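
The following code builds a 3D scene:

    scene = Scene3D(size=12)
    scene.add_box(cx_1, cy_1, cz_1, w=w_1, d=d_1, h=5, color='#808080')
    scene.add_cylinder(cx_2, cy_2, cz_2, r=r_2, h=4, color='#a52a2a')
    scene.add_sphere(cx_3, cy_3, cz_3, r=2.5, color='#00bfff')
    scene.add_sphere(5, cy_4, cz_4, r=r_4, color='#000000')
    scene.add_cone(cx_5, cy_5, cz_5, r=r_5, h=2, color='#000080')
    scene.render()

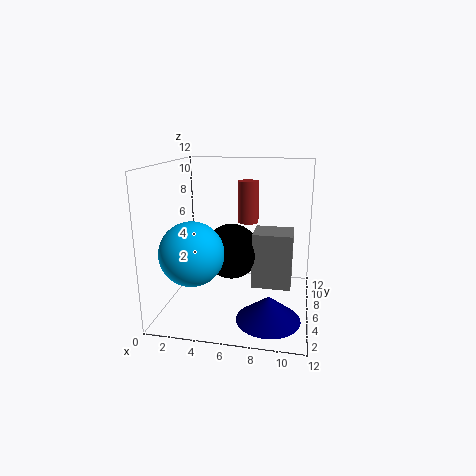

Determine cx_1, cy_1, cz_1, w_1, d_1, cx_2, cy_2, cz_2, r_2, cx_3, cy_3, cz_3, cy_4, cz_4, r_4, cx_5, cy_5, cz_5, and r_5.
cx_1 = 7, cy_1 = 7, cz_1 = 1, w_1 = 3.5, d_1 = 3, cx_2 = 6, cy_2 = 11, cz_2 = 6, r_2 = 1, cx_3 = 3, cy_3 = 3, cz_3 = 5.5, cy_4 = 8, cz_4 = 4, r_4 = 2.5, cx_5 = 9, cy_5 = 3, cz_5 = 0.5, r_5 = 2.5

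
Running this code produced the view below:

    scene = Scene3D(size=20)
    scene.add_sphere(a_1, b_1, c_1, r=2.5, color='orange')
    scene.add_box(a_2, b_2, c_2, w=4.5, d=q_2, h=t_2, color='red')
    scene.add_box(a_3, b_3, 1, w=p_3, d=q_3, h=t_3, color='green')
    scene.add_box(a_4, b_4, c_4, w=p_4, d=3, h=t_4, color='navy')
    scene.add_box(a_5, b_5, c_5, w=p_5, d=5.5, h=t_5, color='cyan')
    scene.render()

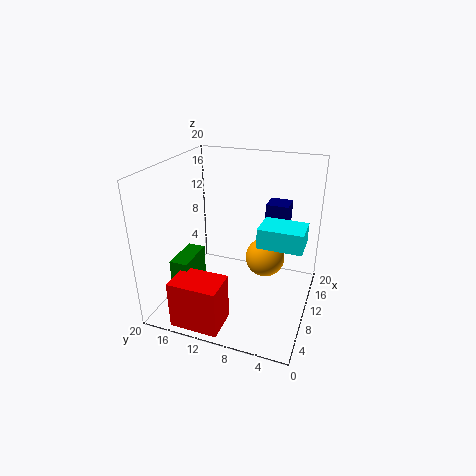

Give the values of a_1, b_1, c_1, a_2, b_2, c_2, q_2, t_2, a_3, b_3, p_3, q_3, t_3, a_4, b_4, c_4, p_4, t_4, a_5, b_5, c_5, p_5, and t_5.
a_1 = 8, b_1 = 5.5, c_1 = 9, a_2 = 0.5, b_2 = 9.5, c_2 = 0.5, q_2 = 6.5, t_2 = 6.5, a_3 = 4, b_3 = 15, p_3 = 5.5, q_3 = 2.5, t_3 = 7, a_4 = 11, b_4 = 3.5, c_4 = 12.5, p_4 = 3, t_4 = 2.5, a_5 = 5.5, b_5 = 0.5, c_5 = 11.5, p_5 = 4, t_5 = 2.5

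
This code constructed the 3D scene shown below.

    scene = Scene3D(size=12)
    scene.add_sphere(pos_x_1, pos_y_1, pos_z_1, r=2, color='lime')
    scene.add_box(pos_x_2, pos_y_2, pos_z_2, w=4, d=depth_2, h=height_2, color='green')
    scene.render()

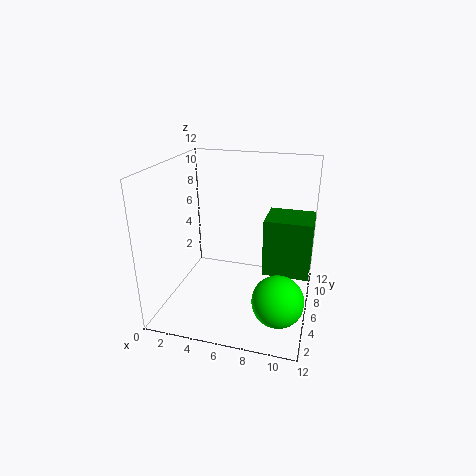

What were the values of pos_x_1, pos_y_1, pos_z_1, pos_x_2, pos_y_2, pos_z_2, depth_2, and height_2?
pos_x_1 = 10
pos_y_1 = 3
pos_z_1 = 2.5
pos_x_2 = 8
pos_y_2 = 6.5
pos_z_2 = 2.5
depth_2 = 3.5
height_2 = 5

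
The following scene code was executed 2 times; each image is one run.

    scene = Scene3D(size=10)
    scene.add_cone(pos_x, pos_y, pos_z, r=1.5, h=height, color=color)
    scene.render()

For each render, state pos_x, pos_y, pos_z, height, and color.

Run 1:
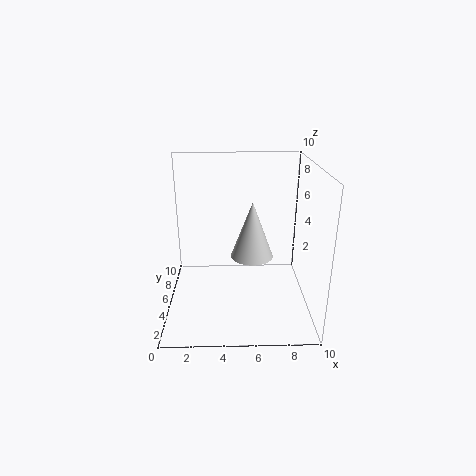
pos_x = 6; pos_y = 5.25; pos_z = 3.5; height = 4; color = 'lightgray'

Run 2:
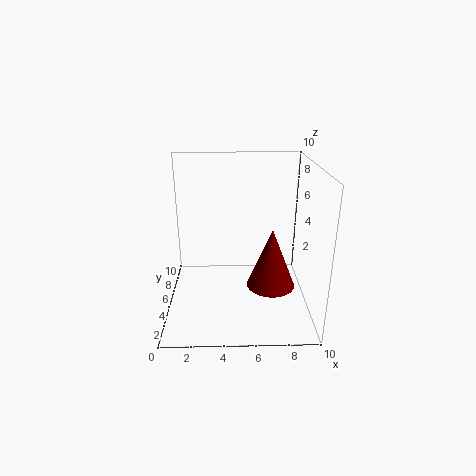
pos_x = 7; pos_y = 2.25; pos_z = 3; height = 3.75; color = 'maroon'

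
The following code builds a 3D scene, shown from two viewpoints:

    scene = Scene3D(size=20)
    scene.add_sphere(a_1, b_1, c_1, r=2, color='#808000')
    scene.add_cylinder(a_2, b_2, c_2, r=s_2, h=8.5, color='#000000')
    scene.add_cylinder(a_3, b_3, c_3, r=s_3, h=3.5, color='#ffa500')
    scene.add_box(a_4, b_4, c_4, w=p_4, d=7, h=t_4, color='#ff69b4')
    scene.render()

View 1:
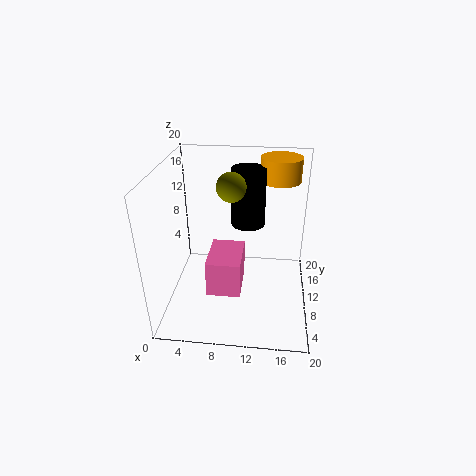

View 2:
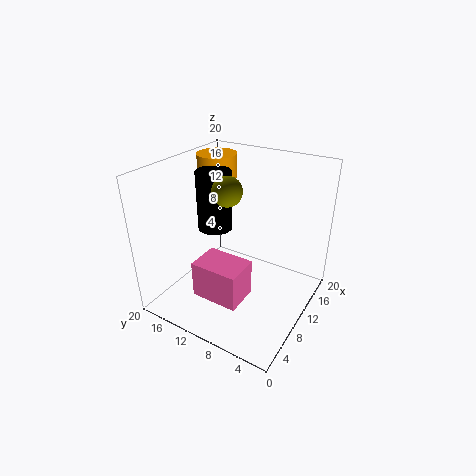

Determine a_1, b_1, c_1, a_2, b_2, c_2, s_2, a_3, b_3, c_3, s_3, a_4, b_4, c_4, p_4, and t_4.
a_1 = 9; b_1 = 11; c_1 = 17; a_2 = 11; b_2 = 14.5; c_2 = 10; s_2 = 2.5; a_3 = 15.5; b_3 = 17; c_3 = 16; s_3 = 3; a_4 = 5.5; b_4 = 8; c_4 = 1; p_4 = 5; t_4 = 5.5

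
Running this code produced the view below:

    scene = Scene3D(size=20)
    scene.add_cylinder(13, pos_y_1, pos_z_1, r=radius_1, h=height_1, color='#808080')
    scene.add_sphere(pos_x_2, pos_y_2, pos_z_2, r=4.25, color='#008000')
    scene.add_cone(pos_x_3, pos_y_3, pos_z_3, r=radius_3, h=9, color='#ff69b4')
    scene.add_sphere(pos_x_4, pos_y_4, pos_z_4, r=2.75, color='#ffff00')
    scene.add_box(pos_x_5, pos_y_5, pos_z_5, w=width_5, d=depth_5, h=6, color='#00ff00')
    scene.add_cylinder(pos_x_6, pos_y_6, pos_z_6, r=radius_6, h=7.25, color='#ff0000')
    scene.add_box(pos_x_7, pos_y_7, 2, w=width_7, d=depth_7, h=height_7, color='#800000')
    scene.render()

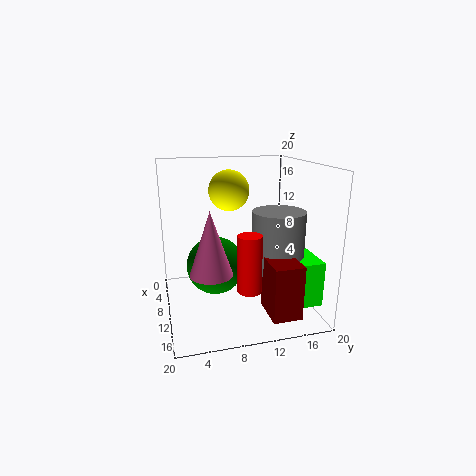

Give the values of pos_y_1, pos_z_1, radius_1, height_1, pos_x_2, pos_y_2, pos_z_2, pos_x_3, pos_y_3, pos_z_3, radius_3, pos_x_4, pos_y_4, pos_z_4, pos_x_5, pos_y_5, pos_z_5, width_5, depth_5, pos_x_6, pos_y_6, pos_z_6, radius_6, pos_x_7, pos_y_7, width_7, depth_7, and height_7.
pos_y_1 = 14.75, pos_z_1 = 6.25, radius_1 = 3.5, height_1 = 8, pos_x_2 = 7.25, pos_y_2 = 7.25, pos_z_2 = 5, pos_x_3 = 10.75, pos_y_3 = 6, pos_z_3 = 5.25, radius_3 = 3, pos_x_4 = 9, pos_y_4 = 9, pos_z_4 = 16.5, pos_x_5 = 10.75, pos_y_5 = 15.5, pos_z_5 = 2.25, width_5 = 6.75, depth_5 = 4, pos_x_6 = 16.5, pos_y_6 = 9.75, pos_z_6 = 5.25, radius_6 = 1.5, pos_x_7 = 14.5, pos_y_7 = 12, width_7 = 5, depth_7 = 3.75, height_7 = 7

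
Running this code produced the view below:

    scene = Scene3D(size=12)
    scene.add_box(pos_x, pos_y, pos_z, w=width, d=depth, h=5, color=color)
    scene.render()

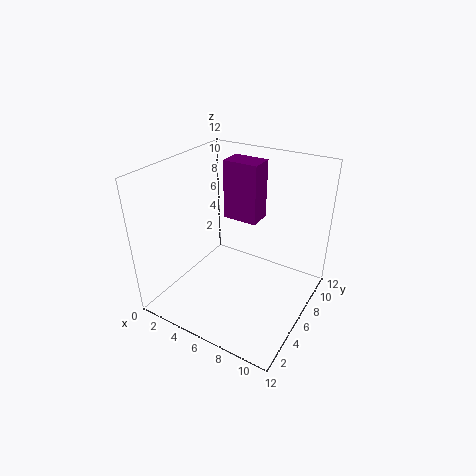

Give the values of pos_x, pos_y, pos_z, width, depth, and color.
pos_x = 4; pos_y = 7; pos_z = 7; width = 3; depth = 2; color = 'purple'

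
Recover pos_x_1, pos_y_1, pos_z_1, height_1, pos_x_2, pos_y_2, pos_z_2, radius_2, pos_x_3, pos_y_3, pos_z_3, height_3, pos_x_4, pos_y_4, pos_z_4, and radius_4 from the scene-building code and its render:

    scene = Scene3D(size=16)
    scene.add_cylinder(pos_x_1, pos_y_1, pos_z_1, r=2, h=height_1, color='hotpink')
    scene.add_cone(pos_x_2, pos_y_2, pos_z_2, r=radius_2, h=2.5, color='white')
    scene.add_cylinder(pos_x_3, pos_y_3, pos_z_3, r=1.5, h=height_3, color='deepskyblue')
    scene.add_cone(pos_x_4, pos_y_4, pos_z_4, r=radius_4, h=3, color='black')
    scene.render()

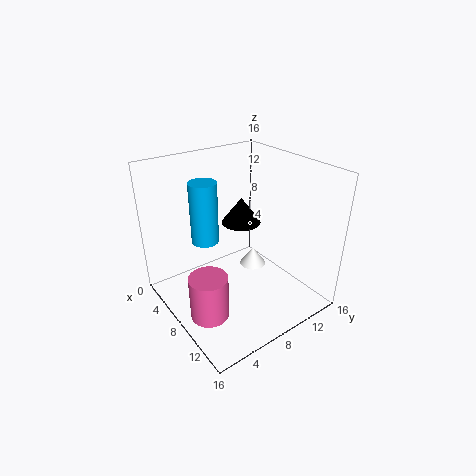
pos_x_1 = 10.5; pos_y_1 = 2.5; pos_z_1 = 1.75; height_1 = 4.75; pos_x_2 = 4; pos_y_2 = 13.5; pos_z_2 = 0.25; radius_2 = 1.75; pos_x_3 = 6; pos_y_3 = 5; pos_z_3 = 7.75; height_3 = 6.75; pos_x_4 = 6.25; pos_y_4 = 9.75; pos_z_4 = 8.75; radius_4 = 2.25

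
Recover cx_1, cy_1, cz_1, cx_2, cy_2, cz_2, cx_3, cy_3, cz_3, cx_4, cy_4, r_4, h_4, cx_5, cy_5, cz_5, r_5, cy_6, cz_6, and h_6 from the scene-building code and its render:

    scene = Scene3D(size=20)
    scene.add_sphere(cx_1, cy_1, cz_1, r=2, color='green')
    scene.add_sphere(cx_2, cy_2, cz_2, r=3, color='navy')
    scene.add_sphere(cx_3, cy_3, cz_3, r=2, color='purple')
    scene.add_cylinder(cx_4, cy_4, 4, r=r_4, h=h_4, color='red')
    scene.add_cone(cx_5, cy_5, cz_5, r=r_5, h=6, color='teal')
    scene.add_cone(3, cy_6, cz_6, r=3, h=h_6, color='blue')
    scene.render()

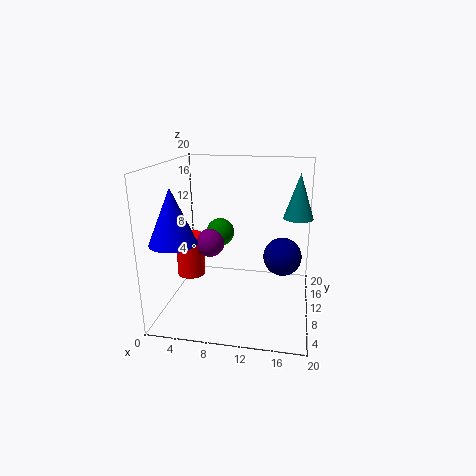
cx_1 = 7, cy_1 = 12, cz_1 = 10, cx_2 = 16, cy_2 = 16, cz_2 = 5, cx_3 = 6, cy_3 = 10, cz_3 = 9, cx_4 = 3, cy_4 = 10, r_4 = 2, h_4 = 6, cx_5 = 18, cy_5 = 11, cz_5 = 13, r_5 = 2, cy_6 = 4, cz_6 = 11, h_6 = 7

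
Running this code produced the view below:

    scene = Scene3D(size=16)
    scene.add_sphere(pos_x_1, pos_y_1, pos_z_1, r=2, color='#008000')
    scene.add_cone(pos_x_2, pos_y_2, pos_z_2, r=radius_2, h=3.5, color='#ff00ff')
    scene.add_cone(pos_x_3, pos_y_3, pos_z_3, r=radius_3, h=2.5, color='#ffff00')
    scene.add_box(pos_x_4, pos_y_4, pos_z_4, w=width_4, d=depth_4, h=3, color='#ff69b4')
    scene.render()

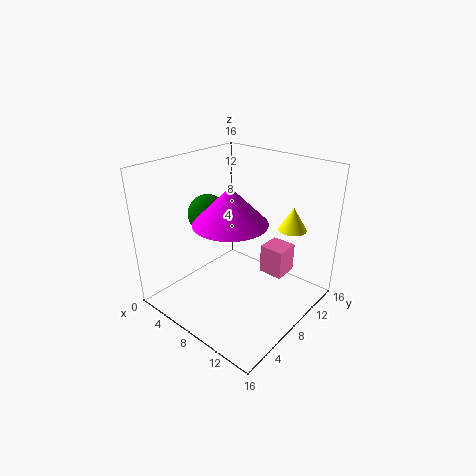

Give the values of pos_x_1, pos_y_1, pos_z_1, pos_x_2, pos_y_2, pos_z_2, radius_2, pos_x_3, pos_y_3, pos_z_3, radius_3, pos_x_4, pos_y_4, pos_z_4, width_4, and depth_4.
pos_x_1 = 6.5, pos_y_1 = 5, pos_z_1 = 11.5, pos_x_2 = 10.5, pos_y_2 = 4, pos_z_2 = 12, radius_2 = 3.5, pos_x_3 = 13, pos_y_3 = 11, pos_z_3 = 9.5, radius_3 = 1.5, pos_x_4 = 11.5, pos_y_4 = 7.5, pos_z_4 = 5.5, width_4 = 2.5, depth_4 = 2.5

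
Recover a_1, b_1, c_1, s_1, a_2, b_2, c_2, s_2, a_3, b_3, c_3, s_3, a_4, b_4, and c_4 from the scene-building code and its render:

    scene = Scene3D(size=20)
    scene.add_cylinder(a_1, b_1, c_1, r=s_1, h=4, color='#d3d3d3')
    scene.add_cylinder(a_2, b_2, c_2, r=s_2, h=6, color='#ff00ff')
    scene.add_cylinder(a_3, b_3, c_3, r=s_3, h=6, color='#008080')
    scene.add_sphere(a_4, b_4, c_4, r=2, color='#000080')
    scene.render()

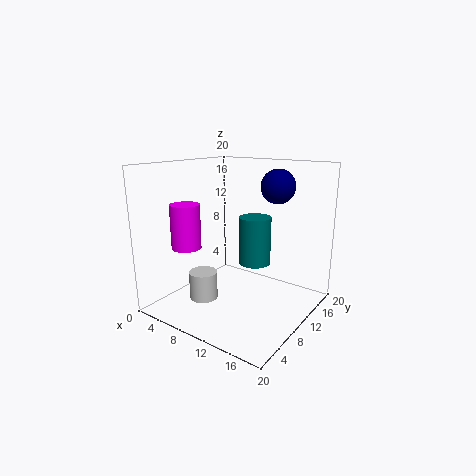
a_1 = 6, b_1 = 7, c_1 = 1, s_1 = 2, a_2 = 5, b_2 = 5, c_2 = 9, s_2 = 2, a_3 = 14, b_3 = 8, c_3 = 8, s_3 = 2, a_4 = 17, b_4 = 8, c_4 = 18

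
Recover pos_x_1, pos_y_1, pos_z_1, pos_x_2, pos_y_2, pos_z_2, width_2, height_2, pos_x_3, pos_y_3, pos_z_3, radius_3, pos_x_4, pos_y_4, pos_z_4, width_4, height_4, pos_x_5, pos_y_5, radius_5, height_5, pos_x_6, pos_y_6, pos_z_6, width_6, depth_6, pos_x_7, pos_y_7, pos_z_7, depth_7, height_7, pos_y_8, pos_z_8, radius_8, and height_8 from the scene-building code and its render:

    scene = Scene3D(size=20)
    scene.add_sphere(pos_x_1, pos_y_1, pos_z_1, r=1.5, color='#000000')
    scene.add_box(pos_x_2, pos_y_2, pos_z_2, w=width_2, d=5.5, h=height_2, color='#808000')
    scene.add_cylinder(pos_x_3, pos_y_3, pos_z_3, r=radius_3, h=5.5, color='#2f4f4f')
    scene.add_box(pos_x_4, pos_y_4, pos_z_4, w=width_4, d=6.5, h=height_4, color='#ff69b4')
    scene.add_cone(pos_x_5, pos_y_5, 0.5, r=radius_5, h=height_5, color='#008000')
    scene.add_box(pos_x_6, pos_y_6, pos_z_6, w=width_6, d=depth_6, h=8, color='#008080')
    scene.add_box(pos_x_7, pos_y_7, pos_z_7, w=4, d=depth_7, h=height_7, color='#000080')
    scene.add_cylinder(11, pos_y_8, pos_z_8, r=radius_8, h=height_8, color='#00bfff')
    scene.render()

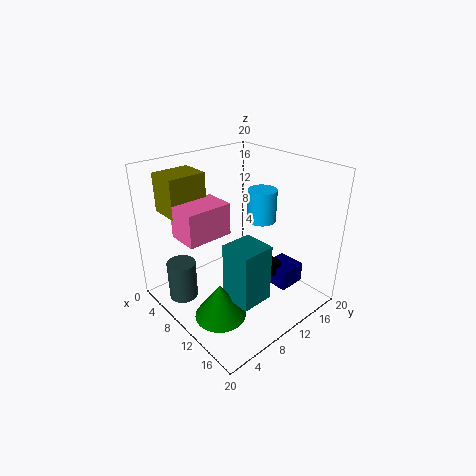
pos_x_1 = 12.5
pos_y_1 = 14.5
pos_z_1 = 4.5
pos_x_2 = 0.5
pos_y_2 = 3
pos_z_2 = 13
width_2 = 4.5
height_2 = 5.5
pos_x_3 = 6
pos_y_3 = 3
pos_z_3 = 1.5
radius_3 = 2
pos_x_4 = 4.5
pos_y_4 = 3
pos_z_4 = 10.5
width_4 = 4.5
height_4 = 4.5
pos_x_5 = 12
pos_y_5 = 5
radius_5 = 3.5
height_5 = 5
pos_x_6 = 11.5
pos_y_6 = 6
pos_z_6 = 3
width_6 = 4.5
depth_6 = 4.5
pos_x_7 = 11.5
pos_y_7 = 14
pos_z_7 = 2
depth_7 = 4
height_7 = 3
pos_y_8 = 13.5
pos_z_8 = 12
radius_8 = 2
height_8 = 4.5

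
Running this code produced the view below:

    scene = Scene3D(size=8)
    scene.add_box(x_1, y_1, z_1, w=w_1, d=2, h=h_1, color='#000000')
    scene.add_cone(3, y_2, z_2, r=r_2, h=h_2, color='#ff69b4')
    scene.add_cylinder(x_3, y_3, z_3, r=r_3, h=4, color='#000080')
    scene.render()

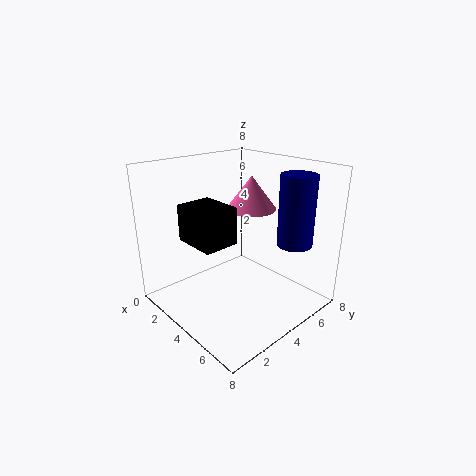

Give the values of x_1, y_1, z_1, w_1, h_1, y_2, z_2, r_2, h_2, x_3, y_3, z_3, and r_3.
x_1 = 2
y_1 = 1.5
z_1 = 4
w_1 = 2.5
h_1 = 2
y_2 = 6
z_2 = 5
r_2 = 1.5
h_2 = 2
x_3 = 6
y_3 = 6.5
z_3 = 3.5
r_3 = 1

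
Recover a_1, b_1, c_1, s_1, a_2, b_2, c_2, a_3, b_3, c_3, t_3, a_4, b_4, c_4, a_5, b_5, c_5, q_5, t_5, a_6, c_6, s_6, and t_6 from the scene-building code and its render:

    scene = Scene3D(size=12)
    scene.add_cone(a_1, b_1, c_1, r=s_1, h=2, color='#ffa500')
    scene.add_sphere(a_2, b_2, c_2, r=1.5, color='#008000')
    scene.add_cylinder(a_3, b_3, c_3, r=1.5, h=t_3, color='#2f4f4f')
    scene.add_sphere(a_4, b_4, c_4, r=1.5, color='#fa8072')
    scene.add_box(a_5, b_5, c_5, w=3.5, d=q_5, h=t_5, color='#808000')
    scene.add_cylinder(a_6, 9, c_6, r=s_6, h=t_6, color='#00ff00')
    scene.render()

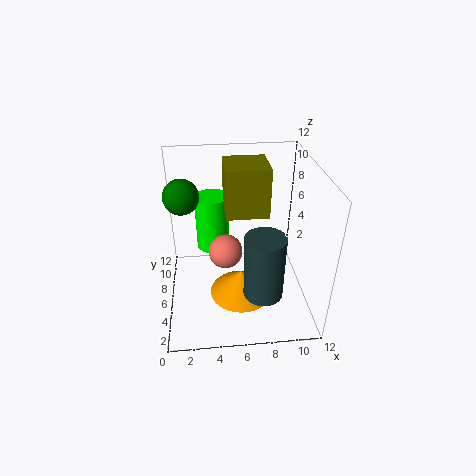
a_1 = 6; b_1 = 3.5; c_1 = 2.5; s_1 = 2.5; a_2 = 1.5; b_2 = 8; c_2 = 9; a_3 = 7.5; b_3 = 2; c_3 = 3.5; t_3 = 5; a_4 = 5; b_4 = 7; c_4 = 4; a_5 = 5; b_5 = 5.5; c_5 = 8; q_5 = 3.5; t_5 = 4; a_6 = 4; c_6 = 3.5; s_6 = 1.5; t_6 = 5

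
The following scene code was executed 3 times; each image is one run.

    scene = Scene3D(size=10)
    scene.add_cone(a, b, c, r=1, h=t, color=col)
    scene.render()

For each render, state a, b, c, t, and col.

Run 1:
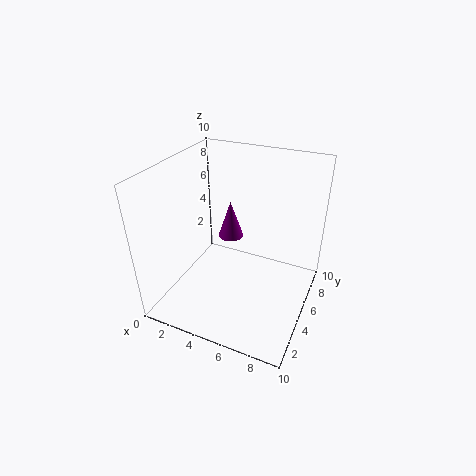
a = 3, b = 8, c = 3, t = 3, col = 'purple'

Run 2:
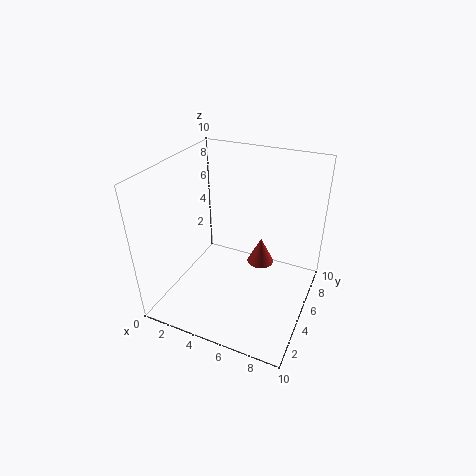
a = 6, b = 7, c = 2, t = 2, col = 'brown'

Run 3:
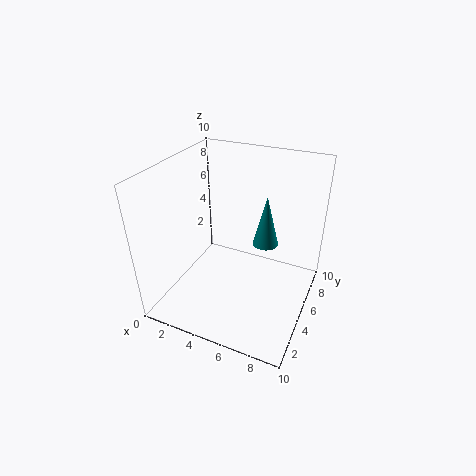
a = 6, b = 8, c = 3, t = 4, col = 'teal'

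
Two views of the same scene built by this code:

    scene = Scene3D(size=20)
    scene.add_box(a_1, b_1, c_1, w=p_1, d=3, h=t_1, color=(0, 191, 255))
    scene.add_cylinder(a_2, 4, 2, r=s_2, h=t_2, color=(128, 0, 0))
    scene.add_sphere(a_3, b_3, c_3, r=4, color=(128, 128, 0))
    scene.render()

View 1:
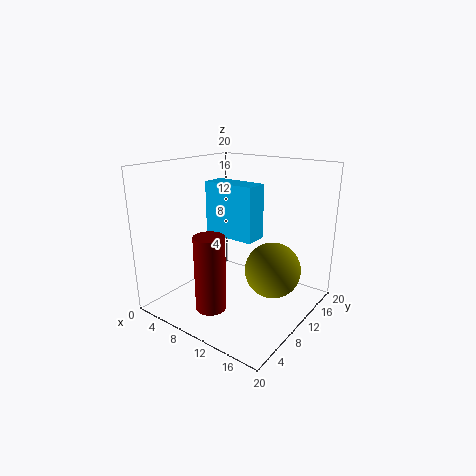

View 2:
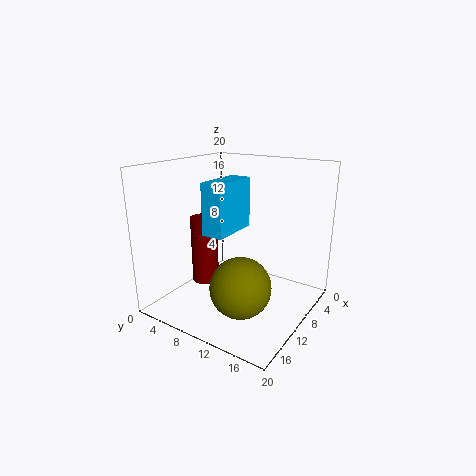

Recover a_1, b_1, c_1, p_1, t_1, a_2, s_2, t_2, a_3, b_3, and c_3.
a_1 = 7, b_1 = 7, c_1 = 11, p_1 = 7, t_1 = 7, a_2 = 10, s_2 = 2, t_2 = 10, a_3 = 14, b_3 = 13, c_3 = 5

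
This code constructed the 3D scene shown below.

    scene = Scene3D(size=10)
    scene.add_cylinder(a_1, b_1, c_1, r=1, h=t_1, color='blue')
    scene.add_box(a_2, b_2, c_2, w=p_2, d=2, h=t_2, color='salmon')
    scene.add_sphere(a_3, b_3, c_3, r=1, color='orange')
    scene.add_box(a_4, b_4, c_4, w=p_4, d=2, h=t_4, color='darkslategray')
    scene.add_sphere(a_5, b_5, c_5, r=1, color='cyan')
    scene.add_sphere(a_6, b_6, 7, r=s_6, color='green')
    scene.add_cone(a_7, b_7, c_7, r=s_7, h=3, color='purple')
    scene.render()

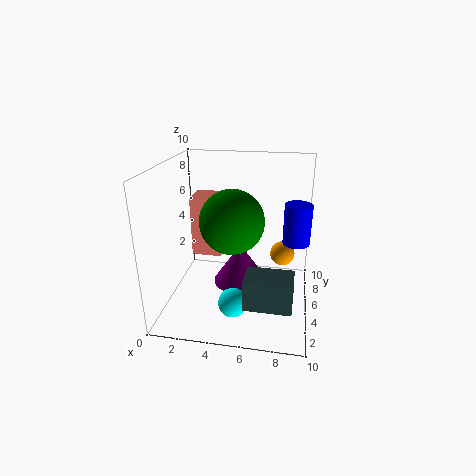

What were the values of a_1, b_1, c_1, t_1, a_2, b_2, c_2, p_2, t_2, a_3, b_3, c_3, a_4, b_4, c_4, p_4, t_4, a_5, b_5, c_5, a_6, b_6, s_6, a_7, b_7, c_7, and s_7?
a_1 = 9, b_1 = 7, c_1 = 4, t_1 = 3, a_2 = 2, b_2 = 4, c_2 = 4, p_2 = 2, t_2 = 4, a_3 = 8, b_3 = 9, c_3 = 2, a_4 = 6, b_4 = 1, c_4 = 2, p_4 = 3, t_4 = 2, a_5 = 5, b_5 = 3, c_5 = 1, a_6 = 5, b_6 = 3, s_6 = 2, a_7 = 5, b_7 = 6, c_7 = 1, s_7 = 2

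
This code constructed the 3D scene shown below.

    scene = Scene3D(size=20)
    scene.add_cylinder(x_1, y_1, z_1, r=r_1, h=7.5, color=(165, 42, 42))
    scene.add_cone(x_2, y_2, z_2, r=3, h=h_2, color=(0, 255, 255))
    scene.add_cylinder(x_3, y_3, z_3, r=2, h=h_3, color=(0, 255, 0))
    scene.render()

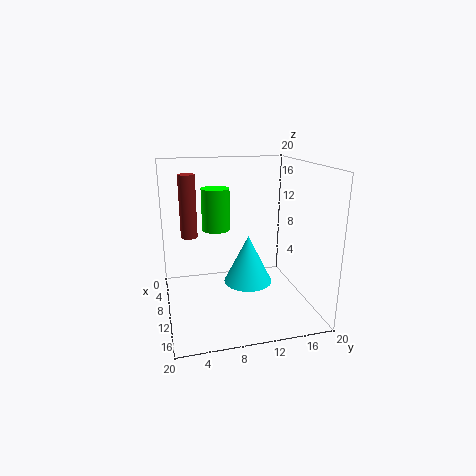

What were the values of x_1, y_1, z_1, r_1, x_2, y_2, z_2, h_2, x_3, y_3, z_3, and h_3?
x_1 = 13.5; y_1 = 3; z_1 = 12; r_1 = 1; x_2 = 15; y_2 = 10; z_2 = 6; h_2 = 6; x_3 = 7; y_3 = 7.5; z_3 = 10.5; h_3 = 6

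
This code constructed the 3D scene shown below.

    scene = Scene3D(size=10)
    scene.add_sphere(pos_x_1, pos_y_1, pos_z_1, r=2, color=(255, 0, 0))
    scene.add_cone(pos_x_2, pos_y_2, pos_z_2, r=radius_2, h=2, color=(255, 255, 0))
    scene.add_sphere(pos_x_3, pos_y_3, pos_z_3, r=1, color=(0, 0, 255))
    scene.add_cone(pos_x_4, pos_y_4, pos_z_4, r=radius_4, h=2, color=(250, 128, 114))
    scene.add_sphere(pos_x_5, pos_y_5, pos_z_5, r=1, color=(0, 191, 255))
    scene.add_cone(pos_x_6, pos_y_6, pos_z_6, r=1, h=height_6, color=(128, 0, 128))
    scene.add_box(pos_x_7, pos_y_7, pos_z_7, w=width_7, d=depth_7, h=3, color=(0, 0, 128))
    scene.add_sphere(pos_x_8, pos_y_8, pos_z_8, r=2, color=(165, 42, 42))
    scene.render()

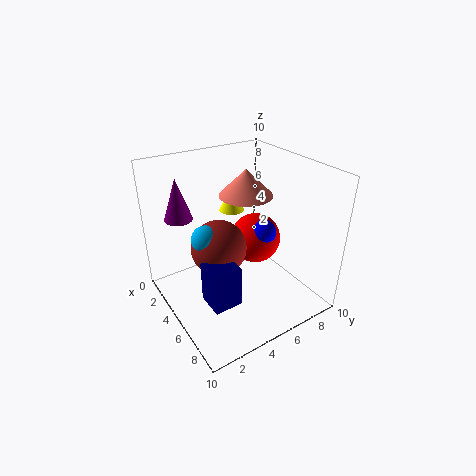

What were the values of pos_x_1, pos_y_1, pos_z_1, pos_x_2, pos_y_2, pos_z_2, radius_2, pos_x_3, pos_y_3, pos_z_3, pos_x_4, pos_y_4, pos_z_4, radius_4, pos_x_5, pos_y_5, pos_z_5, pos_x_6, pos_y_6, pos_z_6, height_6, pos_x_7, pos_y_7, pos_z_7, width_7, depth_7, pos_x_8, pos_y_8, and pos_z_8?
pos_x_1 = 3; pos_y_1 = 8; pos_z_1 = 3; pos_x_2 = 1; pos_y_2 = 7; pos_z_2 = 5; radius_2 = 1; pos_x_3 = 4; pos_y_3 = 8; pos_z_3 = 4; pos_x_4 = 3; pos_y_4 = 7; pos_z_4 = 7; radius_4 = 2; pos_x_5 = 4; pos_y_5 = 3; pos_z_5 = 5; pos_x_6 = 2; pos_y_6 = 2; pos_z_6 = 6; height_6 = 3; pos_x_7 = 5; pos_y_7 = 2; pos_z_7 = 1; width_7 = 2; depth_7 = 2; pos_x_8 = 4; pos_y_8 = 4; pos_z_8 = 4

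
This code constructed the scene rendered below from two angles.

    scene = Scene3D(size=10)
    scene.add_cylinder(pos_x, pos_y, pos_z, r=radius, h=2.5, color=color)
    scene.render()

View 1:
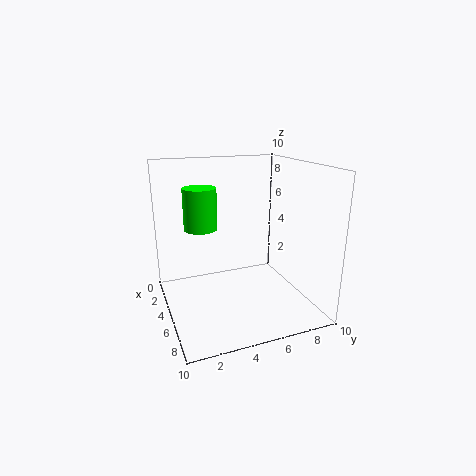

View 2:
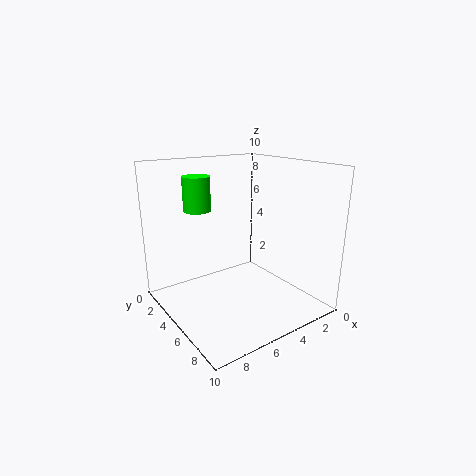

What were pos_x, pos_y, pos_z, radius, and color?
pos_x = 6.5; pos_y = 2; pos_z = 6.5; radius = 1; color = 'lime'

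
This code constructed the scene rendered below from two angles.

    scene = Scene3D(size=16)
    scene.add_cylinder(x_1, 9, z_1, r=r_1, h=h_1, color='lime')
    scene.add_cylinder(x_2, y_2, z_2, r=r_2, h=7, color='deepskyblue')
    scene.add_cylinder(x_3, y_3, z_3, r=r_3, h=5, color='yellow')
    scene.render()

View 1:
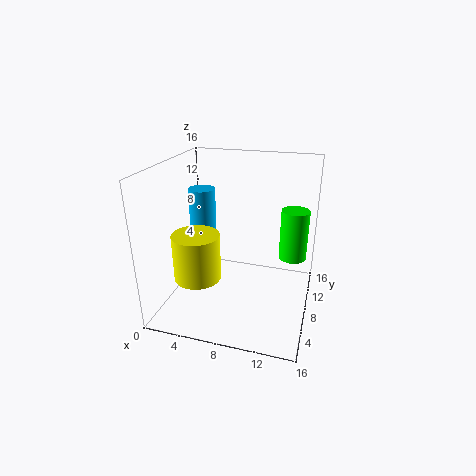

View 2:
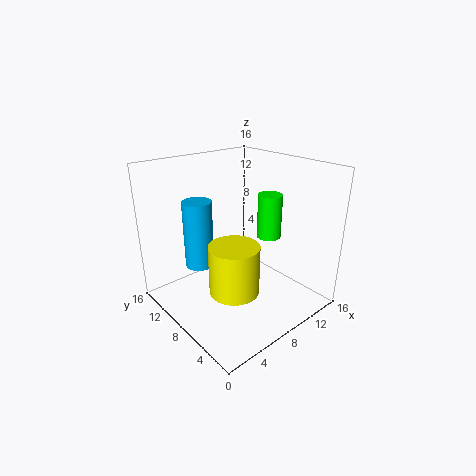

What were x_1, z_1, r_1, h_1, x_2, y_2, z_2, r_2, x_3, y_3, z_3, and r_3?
x_1 = 14; z_1 = 6; r_1 = 1.5; h_1 = 5.5; x_2 = 3.5; y_2 = 9; z_2 = 6; r_2 = 1.5; x_3 = 4.5; y_3 = 4.5; z_3 = 4.5; r_3 = 2.5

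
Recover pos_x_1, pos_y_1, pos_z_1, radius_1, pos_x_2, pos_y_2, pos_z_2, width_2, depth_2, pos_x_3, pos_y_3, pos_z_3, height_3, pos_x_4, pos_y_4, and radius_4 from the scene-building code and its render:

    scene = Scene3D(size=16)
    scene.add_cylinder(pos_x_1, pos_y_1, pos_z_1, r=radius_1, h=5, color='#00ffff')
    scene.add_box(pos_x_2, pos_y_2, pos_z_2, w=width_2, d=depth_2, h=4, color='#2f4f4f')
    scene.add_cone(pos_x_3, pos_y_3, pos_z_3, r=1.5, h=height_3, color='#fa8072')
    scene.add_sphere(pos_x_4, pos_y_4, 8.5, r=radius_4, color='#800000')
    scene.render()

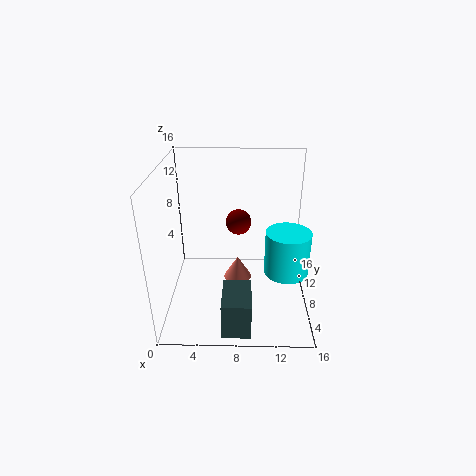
pos_x_1 = 13.5; pos_y_1 = 7.5; pos_z_1 = 4; radius_1 = 2.5; pos_x_2 = 6.5; pos_y_2 = 0.5; pos_z_2 = 0.5; width_2 = 3; depth_2 = 4.5; pos_x_3 = 8; pos_y_3 = 6.5; pos_z_3 = 4; height_3 = 2.5; pos_x_4 = 8; pos_y_4 = 11; radius_4 = 1.5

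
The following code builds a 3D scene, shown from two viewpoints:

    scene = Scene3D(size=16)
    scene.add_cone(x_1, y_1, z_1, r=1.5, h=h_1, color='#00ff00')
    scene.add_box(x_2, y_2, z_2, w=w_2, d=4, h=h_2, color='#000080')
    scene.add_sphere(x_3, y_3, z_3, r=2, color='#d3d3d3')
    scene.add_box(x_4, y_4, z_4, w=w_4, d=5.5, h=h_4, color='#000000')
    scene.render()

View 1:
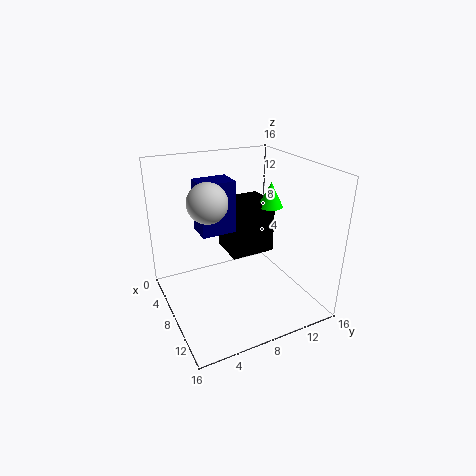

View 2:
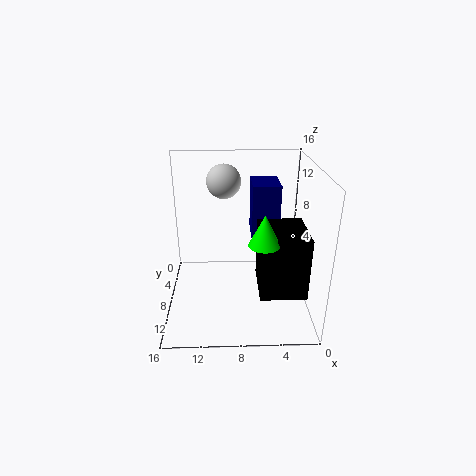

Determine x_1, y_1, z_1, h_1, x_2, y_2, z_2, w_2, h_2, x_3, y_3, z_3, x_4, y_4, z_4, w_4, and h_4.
x_1 = 5.75; y_1 = 13.5; z_1 = 10; h_1 = 3; x_2 = 3.5; y_2 = 4.5; z_2 = 8; w_2 = 3; h_2 = 6; x_3 = 9.5; y_3 = 4; z_3 = 13.25; x_4 = 1.25; y_4 = 8.5; z_4 = 4; w_4 = 4.75; h_4 = 6.5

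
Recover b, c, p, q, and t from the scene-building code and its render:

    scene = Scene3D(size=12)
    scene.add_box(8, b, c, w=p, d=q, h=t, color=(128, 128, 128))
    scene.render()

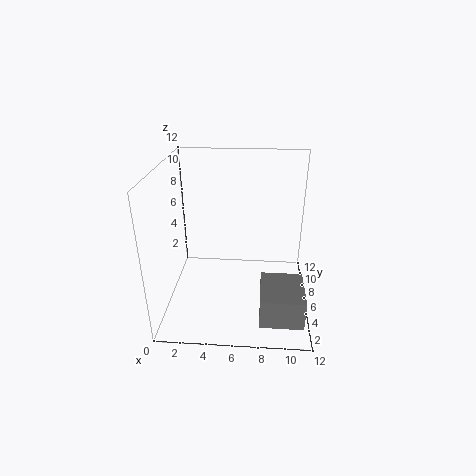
b = 1.5
c = 0.5
p = 3.5
q = 4
t = 2.5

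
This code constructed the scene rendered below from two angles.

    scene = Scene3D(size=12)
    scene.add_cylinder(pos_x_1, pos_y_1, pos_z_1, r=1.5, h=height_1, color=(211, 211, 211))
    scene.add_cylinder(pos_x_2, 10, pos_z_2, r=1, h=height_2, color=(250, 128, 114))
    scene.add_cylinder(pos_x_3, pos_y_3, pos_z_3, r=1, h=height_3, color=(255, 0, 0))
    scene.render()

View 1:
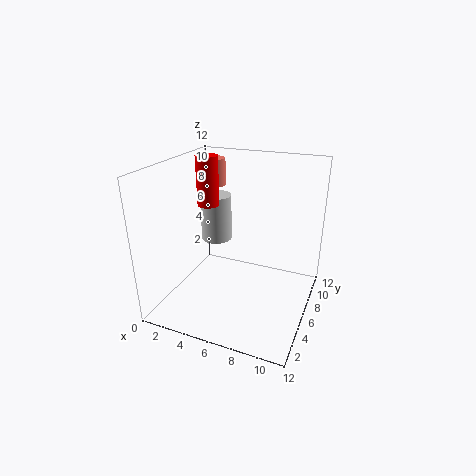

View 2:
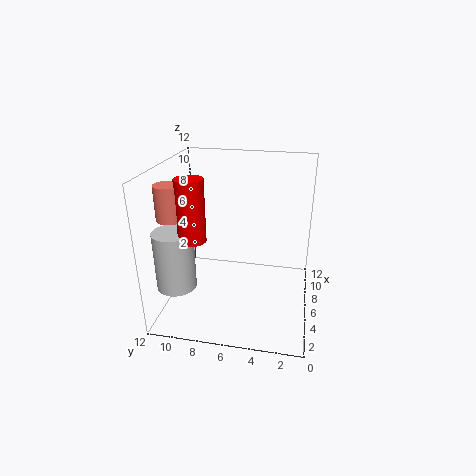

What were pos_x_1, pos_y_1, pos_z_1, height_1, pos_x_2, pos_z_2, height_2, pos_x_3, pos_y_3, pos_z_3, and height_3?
pos_x_1 = 2, pos_y_1 = 10, pos_z_1 = 3.5, height_1 = 4.5, pos_x_2 = 2, pos_z_2 = 9, height_2 = 2.5, pos_x_3 = 2, pos_y_3 = 8.5, pos_z_3 = 7.5, height_3 = 4.5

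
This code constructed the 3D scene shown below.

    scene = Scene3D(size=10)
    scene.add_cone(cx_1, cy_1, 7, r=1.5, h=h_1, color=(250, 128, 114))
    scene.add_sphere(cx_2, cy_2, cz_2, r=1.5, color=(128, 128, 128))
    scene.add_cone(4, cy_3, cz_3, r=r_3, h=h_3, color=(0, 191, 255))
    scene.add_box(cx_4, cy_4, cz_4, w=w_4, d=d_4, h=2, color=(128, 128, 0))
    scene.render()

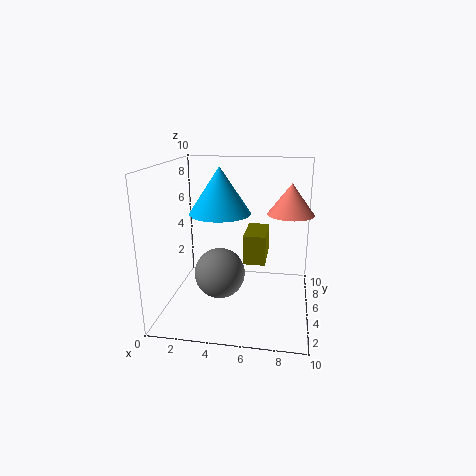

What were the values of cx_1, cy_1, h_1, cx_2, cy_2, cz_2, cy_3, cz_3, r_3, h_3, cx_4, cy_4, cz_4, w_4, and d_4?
cx_1 = 8.5
cy_1 = 4.5
h_1 = 2
cx_2 = 4.5
cy_2 = 1.5
cz_2 = 4
cy_3 = 4
cz_3 = 7
r_3 = 2
h_3 = 3
cx_4 = 5.5
cy_4 = 4
cz_4 = 3.5
w_4 = 1.5
d_4 = 3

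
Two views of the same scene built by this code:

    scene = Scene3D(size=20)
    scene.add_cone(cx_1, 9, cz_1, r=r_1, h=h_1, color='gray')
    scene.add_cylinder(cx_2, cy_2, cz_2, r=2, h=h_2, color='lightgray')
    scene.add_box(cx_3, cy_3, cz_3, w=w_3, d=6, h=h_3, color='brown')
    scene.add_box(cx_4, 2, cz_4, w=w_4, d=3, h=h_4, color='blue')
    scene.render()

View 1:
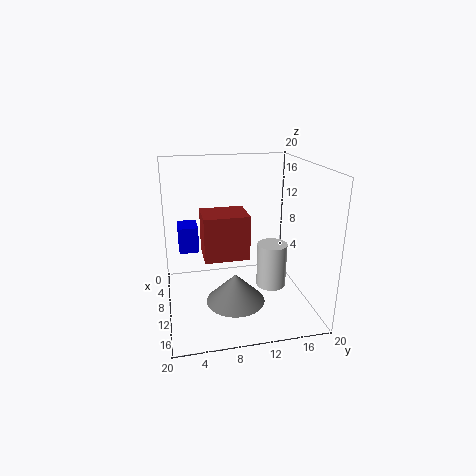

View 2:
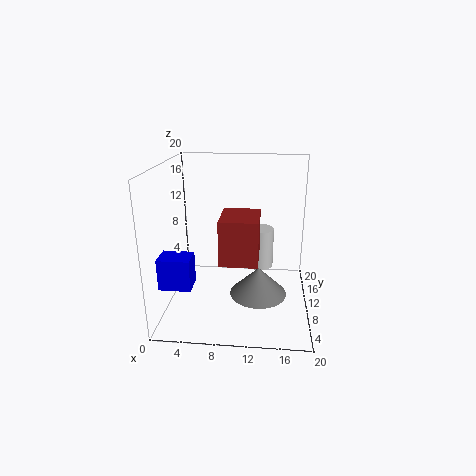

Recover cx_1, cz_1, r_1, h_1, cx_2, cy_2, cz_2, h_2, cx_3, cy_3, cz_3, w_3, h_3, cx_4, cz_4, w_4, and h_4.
cx_1 = 13, cz_1 = 2, r_1 = 4, h_1 = 4, cx_2 = 13, cy_2 = 14, cz_2 = 4, h_2 = 6, cx_3 = 8, cy_3 = 5, cz_3 = 8, w_3 = 5, h_3 = 6, cx_4 = 1, cz_4 = 6, w_4 = 4, h_4 = 4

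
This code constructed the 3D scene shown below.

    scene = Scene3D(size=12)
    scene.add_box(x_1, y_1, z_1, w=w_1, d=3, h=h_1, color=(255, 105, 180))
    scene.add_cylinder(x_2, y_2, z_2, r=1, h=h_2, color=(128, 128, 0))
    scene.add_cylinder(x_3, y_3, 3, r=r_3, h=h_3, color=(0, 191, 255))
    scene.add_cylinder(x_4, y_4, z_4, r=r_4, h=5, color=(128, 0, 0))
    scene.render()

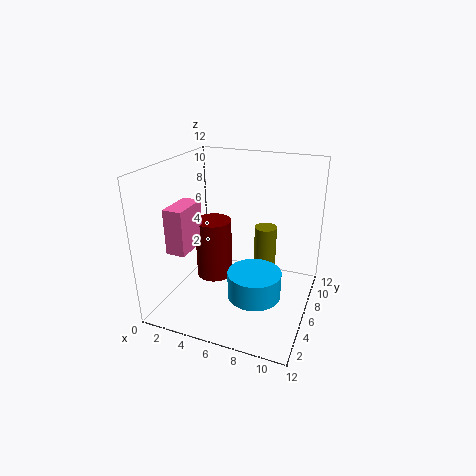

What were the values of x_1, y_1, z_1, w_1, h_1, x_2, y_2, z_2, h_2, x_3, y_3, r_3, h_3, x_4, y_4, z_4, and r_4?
x_1 = 2; y_1 = 1.5; z_1 = 6; w_1 = 1.5; h_1 = 3.5; x_2 = 7.5; y_2 = 9; z_2 = 0.5; h_2 = 5.5; x_3 = 8.5; y_3 = 3; r_3 = 2; h_3 = 2; x_4 = 4; y_4 = 5.5; z_4 = 2.5; r_4 = 1.5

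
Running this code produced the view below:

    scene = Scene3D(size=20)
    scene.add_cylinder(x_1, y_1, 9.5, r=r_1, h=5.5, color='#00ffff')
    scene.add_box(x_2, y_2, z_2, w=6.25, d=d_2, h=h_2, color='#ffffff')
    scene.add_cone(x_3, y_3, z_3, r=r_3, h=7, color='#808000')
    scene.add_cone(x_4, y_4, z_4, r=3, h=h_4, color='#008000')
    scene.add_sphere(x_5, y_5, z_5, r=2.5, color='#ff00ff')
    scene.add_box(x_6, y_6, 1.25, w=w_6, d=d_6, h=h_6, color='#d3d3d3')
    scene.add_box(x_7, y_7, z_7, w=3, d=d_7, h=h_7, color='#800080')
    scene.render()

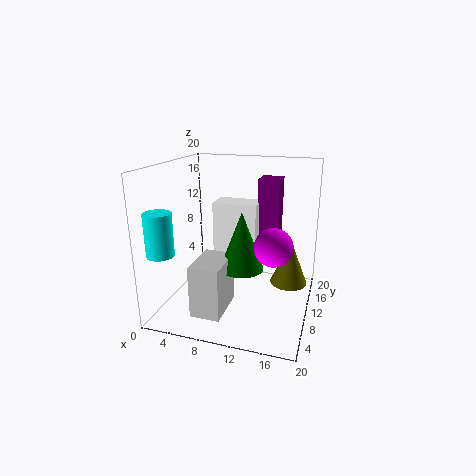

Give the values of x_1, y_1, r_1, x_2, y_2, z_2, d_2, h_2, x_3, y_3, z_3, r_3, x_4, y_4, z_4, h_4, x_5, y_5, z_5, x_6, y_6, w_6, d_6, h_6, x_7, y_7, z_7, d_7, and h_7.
x_1 = 2.25, y_1 = 2.5, r_1 = 1.75, x_2 = 6, y_2 = 10.75, z_2 = 6.25, d_2 = 3.75, h_2 = 8.25, x_3 = 16.75, y_3 = 14.25, z_3 = 2, r_3 = 2.75, x_4 = 11, y_4 = 8.5, z_4 = 6.25, h_4 = 8, x_5 = 15.5, y_5 = 7.5, z_5 = 10.25, x_6 = 5.75, y_6 = 2.5, w_6 = 4, d_6 = 6.25, h_6 = 7, x_7 = 12, y_7 = 12.75, z_7 = 9, d_7 = 3.5, h_7 = 8.75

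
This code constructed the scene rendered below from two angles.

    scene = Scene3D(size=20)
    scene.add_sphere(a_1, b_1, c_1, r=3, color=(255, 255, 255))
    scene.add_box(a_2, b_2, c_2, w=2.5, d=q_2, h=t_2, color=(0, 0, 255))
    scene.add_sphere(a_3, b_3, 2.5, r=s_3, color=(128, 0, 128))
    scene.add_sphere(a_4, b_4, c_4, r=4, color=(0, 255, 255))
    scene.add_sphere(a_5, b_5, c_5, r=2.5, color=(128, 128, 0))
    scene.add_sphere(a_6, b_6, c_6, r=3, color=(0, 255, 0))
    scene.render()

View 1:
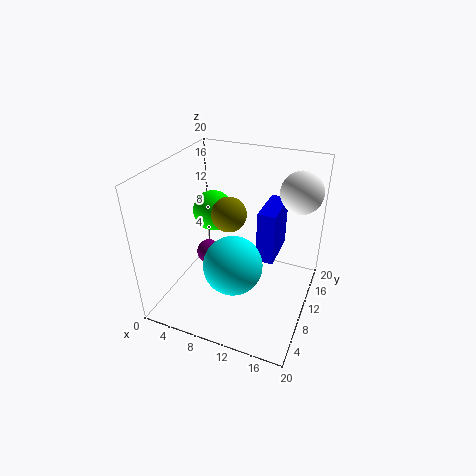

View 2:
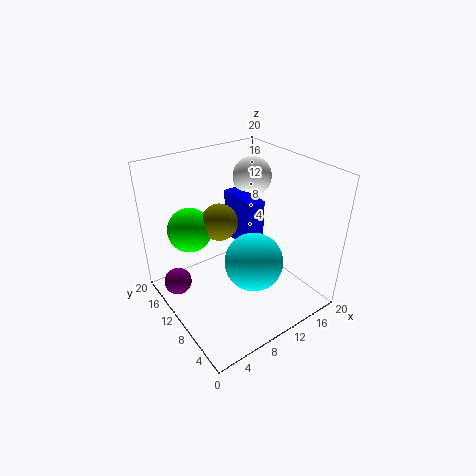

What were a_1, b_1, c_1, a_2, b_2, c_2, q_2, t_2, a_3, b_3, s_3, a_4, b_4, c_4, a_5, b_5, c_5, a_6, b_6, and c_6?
a_1 = 17
b_1 = 16
c_1 = 15.5
a_2 = 12.5
b_2 = 10.5
c_2 = 6.5
q_2 = 6.5
t_2 = 7.5
a_3 = 2.5
b_3 = 15
s_3 = 2
a_4 = 10.5
b_4 = 7
c_4 = 7.5
a_5 = 8
b_5 = 11.5
c_5 = 12.5
a_6 = 4.5
b_6 = 13.5
c_6 = 11.5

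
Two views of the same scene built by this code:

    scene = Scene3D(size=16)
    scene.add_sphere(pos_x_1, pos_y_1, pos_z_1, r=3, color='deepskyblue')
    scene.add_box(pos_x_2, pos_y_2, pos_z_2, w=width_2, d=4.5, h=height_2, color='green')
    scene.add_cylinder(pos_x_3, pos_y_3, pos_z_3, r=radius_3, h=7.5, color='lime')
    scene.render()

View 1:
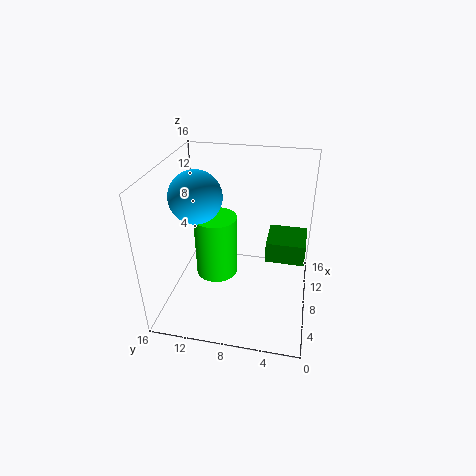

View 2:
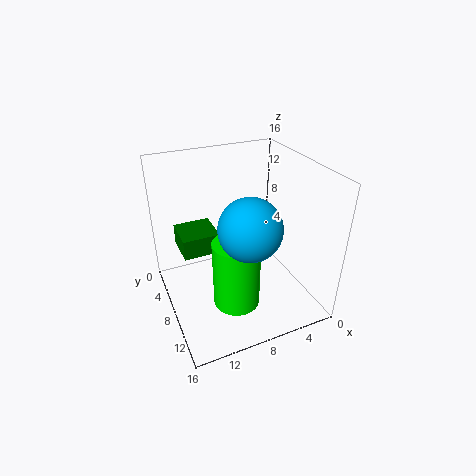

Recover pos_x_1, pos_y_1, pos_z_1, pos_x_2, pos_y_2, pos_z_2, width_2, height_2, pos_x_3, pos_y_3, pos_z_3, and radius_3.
pos_x_1 = 9; pos_y_1 = 13; pos_z_1 = 12; pos_x_2 = 9; pos_y_2 = 0.5; pos_z_2 = 4.5; width_2 = 4.5; height_2 = 2.5; pos_x_3 = 9.5; pos_y_3 = 11; pos_z_3 = 2; radius_3 = 2.5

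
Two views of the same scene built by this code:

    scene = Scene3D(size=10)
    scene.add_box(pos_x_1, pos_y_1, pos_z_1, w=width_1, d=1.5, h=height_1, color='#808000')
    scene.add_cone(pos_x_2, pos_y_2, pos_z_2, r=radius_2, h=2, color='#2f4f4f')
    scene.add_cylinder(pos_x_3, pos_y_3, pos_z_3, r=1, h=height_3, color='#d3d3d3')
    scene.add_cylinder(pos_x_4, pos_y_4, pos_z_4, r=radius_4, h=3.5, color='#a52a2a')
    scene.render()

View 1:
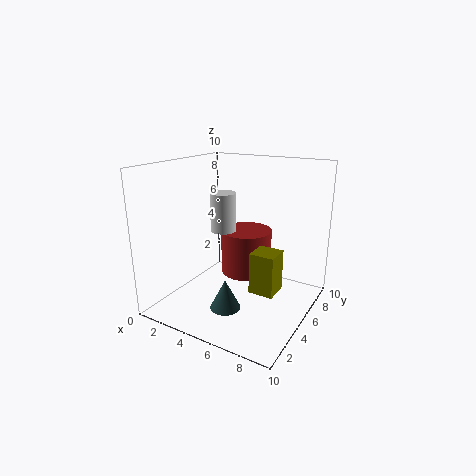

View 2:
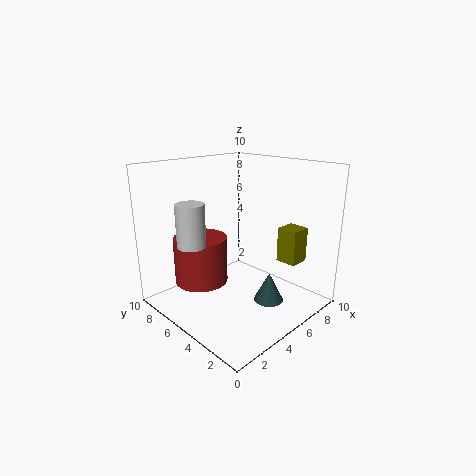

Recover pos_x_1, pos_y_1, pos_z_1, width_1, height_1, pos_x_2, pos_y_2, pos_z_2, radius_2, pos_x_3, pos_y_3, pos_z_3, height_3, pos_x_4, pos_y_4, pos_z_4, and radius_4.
pos_x_1 = 7.5, pos_y_1 = 2, pos_z_1 = 3, width_1 = 1.5, height_1 = 2.5, pos_x_2 = 5.5, pos_y_2 = 2.5, pos_z_2 = 1, radius_2 = 1, pos_x_3 = 2.5, pos_y_3 = 7, pos_z_3 = 4.5, height_3 = 3, pos_x_4 = 4, pos_y_4 = 8, pos_z_4 = 1, radius_4 = 2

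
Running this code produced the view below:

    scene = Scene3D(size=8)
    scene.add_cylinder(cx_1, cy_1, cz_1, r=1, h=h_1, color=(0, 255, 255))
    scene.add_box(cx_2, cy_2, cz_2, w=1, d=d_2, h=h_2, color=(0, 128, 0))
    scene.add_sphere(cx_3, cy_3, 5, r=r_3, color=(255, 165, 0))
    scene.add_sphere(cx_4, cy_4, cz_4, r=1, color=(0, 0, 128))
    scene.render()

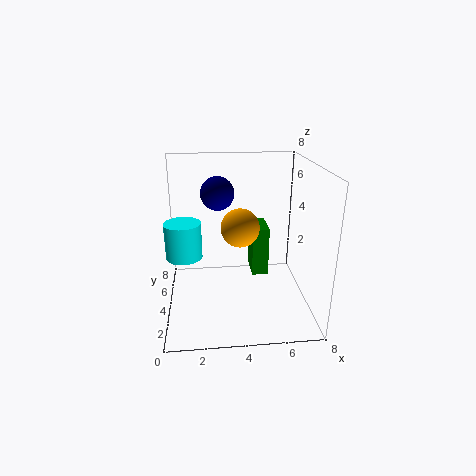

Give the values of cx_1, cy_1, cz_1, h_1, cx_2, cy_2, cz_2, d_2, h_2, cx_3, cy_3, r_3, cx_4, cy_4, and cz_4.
cx_1 = 1
cy_1 = 4
cz_1 = 3
h_1 = 2
cx_2 = 5
cy_2 = 5
cz_2 = 1
d_2 = 2
h_2 = 3
cx_3 = 4
cy_3 = 3
r_3 = 1
cx_4 = 3
cy_4 = 6
cz_4 = 6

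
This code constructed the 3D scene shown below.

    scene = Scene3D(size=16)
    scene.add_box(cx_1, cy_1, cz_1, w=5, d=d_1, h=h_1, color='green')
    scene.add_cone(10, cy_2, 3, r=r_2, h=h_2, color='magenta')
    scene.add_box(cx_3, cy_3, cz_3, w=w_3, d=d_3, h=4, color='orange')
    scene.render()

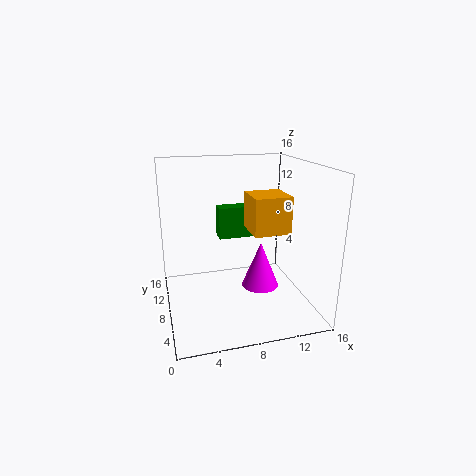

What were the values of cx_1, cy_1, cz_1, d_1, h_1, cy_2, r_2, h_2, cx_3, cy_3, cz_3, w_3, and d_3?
cx_1 = 7, cy_1 = 13, cz_1 = 6, d_1 = 2, h_1 = 4, cy_2 = 6, r_2 = 2, h_2 = 5, cx_3 = 9, cy_3 = 5, cz_3 = 9, w_3 = 4, d_3 = 4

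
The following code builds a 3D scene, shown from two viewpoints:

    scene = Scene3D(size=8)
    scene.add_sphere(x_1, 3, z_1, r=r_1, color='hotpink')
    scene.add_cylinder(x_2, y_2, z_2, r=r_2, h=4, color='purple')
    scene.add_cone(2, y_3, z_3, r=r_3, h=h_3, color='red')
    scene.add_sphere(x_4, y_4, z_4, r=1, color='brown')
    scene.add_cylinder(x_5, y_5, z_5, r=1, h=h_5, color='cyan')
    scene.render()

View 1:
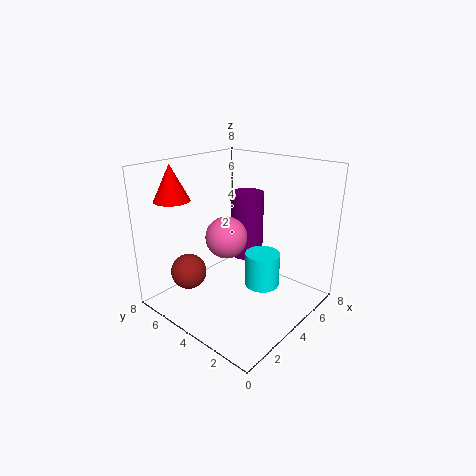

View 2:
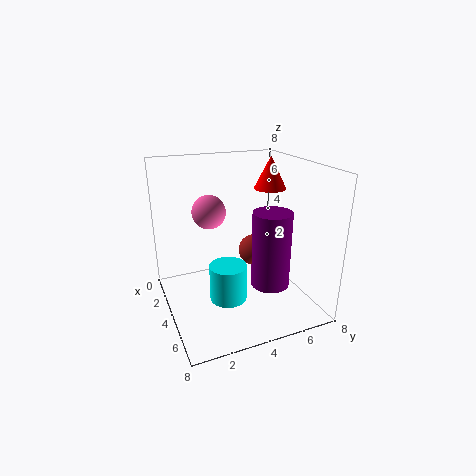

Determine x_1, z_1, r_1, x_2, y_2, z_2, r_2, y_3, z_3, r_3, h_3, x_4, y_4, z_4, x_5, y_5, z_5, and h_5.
x_1 = 2; z_1 = 5; r_1 = 1; x_2 = 6; y_2 = 5; z_2 = 2; r_2 = 1; y_3 = 7; z_3 = 6; r_3 = 1; h_3 = 2; x_4 = 2; y_4 = 6; z_4 = 2; x_5 = 5; y_5 = 3; z_5 = 1; h_5 = 2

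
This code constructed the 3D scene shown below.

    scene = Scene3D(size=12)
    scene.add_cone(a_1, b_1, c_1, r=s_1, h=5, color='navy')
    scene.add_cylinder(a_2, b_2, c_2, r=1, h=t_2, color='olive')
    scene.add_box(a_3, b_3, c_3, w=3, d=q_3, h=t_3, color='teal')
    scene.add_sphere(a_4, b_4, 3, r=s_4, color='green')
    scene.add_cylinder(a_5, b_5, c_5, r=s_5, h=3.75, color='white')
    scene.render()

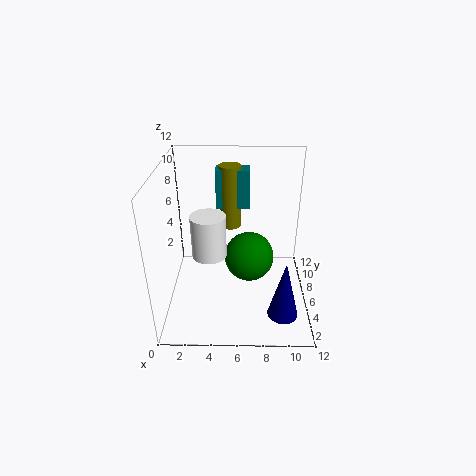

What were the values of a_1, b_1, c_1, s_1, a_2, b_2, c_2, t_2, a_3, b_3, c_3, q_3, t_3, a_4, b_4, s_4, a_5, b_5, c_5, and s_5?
a_1 = 9.75
b_1 = 3
c_1 = 0.5
s_1 = 1.25
a_2 = 5.25
b_2 = 9.75
c_2 = 5.25
t_2 = 5.75
a_3 = 4
b_3 = 9
c_3 = 7.25
q_3 = 1.5
t_3 = 3.5
a_4 = 7
b_4 = 7.75
s_4 = 2.25
a_5 = 3.5
b_5 = 6.5
c_5 = 4
s_5 = 1.5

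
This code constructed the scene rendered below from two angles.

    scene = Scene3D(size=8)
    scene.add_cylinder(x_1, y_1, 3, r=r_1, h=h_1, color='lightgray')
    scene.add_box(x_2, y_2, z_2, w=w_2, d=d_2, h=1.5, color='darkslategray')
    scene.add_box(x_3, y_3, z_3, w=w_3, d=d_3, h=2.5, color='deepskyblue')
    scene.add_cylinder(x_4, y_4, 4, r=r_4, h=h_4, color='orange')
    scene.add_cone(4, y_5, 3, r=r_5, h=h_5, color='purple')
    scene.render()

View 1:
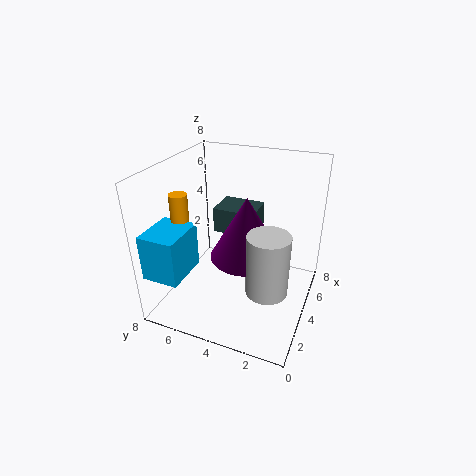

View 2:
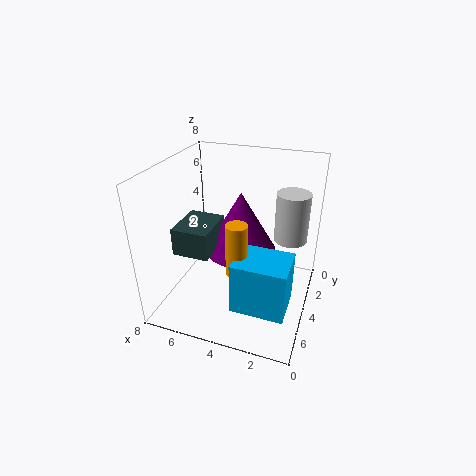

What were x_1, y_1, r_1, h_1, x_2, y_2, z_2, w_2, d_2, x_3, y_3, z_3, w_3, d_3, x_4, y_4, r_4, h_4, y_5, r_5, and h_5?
x_1 = 1.5
y_1 = 1.5
r_1 = 1
h_1 = 3
x_2 = 5
y_2 = 3.5
z_2 = 3.5
w_2 = 2
d_2 = 2.5
x_3 = 0.5
y_3 = 6
z_3 = 2.5
w_3 = 2.5
d_3 = 2
x_4 = 3
y_4 = 7
r_4 = 0.5
h_4 = 2.5
y_5 = 3.5
r_5 = 2
h_5 = 3.5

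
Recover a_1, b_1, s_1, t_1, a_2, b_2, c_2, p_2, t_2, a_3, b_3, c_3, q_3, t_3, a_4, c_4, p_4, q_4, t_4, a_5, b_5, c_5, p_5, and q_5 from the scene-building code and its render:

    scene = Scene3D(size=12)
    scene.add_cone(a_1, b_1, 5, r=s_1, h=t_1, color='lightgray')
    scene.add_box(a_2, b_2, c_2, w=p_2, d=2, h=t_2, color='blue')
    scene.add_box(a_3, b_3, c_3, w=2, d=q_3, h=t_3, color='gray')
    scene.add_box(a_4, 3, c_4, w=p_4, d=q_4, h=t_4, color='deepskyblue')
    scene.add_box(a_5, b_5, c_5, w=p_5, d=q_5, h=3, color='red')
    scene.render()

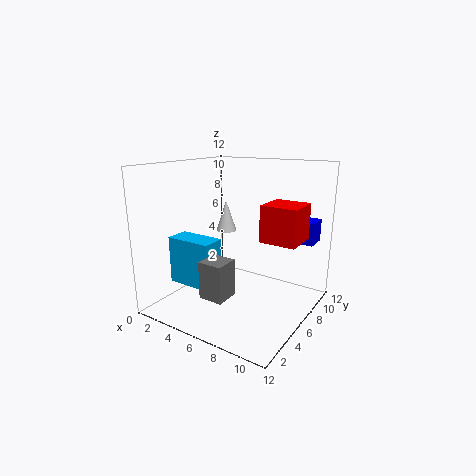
a_1 = 2, b_1 = 10, s_1 = 1, t_1 = 3, a_2 = 9, b_2 = 10, c_2 = 5, p_2 = 2, t_2 = 2, a_3 = 5, b_3 = 2, c_3 = 2, q_3 = 2, t_3 = 3, a_4 = 1, c_4 = 2, p_4 = 4, q_4 = 2, t_4 = 4, a_5 = 8, b_5 = 6, c_5 = 6, p_5 = 3, q_5 = 3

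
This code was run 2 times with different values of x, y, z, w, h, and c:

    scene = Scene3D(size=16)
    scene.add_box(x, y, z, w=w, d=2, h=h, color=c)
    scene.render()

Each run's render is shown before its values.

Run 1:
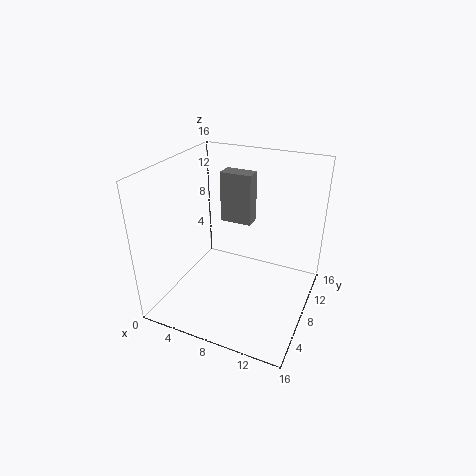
x = 4.5
y = 10.75
z = 8.25
w = 3.75
h = 6
c = 'gray'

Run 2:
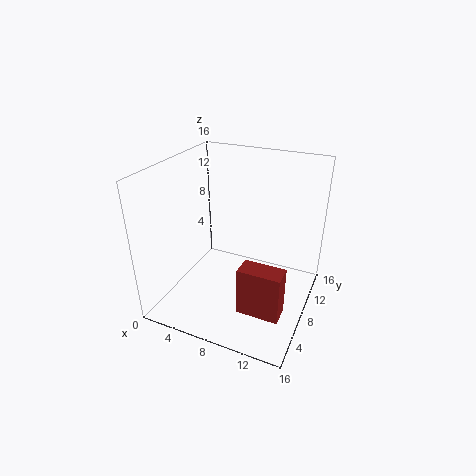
x = 11
y = 1
z = 4.25
w = 4
h = 4.75
c = 'brown'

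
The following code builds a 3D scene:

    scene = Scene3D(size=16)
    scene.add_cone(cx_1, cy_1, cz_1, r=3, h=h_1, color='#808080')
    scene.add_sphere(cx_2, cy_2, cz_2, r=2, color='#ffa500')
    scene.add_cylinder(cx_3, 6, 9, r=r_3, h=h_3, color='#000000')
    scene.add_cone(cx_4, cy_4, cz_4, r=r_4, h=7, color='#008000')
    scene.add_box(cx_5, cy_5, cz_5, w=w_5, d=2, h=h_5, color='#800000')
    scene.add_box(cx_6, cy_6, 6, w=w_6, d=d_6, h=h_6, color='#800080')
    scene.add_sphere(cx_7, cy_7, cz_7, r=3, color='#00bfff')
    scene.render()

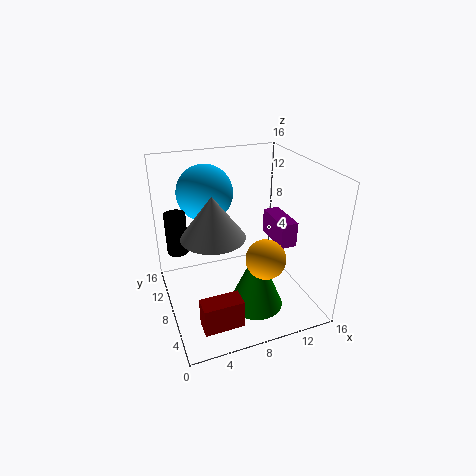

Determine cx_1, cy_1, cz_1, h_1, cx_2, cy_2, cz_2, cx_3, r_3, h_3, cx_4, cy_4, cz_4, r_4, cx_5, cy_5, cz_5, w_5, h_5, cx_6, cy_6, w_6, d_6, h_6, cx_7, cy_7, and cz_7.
cx_1 = 4
cy_1 = 4
cz_1 = 11
h_1 = 4
cx_2 = 9
cy_2 = 3
cz_2 = 8
cx_3 = 1
r_3 = 1
h_3 = 4
cx_4 = 9
cy_4 = 5
cz_4 = 1
r_4 = 3
cx_5 = 2
cy_5 = 1
cz_5 = 2
w_5 = 4
h_5 = 3
cx_6 = 13
cy_6 = 7
w_6 = 2
d_6 = 5
h_6 = 3
cx_7 = 5
cy_7 = 10
cz_7 = 13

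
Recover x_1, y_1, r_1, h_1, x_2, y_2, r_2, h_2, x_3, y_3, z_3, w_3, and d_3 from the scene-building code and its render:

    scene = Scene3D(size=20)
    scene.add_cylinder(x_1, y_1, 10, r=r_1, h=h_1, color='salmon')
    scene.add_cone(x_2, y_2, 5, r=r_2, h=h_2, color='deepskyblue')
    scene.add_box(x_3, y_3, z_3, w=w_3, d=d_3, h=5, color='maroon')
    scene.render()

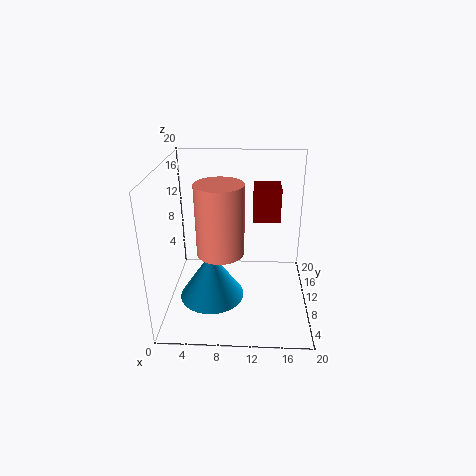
x_1 = 8; y_1 = 6; r_1 = 3; h_1 = 9; x_2 = 7; y_2 = 4; r_2 = 4; h_2 = 6; x_3 = 12; y_3 = 13; z_3 = 11; w_3 = 4; d_3 = 4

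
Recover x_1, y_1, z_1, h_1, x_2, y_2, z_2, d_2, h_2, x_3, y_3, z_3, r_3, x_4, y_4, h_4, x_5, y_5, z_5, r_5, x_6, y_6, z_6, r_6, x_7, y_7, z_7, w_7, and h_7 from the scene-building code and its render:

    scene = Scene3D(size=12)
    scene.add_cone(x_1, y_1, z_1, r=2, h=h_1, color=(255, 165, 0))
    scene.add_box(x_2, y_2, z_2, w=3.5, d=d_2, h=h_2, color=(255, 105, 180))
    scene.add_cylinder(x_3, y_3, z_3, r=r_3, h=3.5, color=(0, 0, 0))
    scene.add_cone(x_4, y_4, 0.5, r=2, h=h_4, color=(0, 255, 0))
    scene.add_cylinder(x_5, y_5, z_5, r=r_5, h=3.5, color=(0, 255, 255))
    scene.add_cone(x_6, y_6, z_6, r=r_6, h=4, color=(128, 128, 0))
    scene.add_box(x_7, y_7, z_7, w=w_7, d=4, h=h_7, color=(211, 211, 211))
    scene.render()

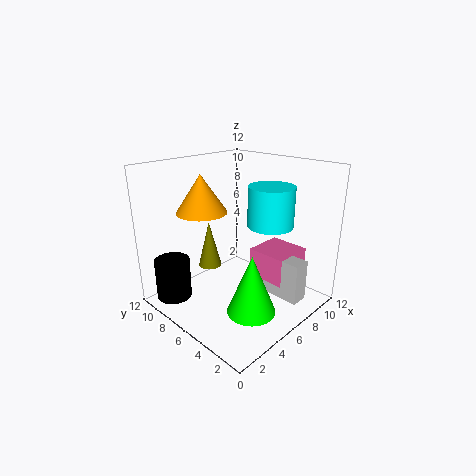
x_1 = 3.5; y_1 = 7.5; z_1 = 8.5; h_1 = 3; x_2 = 7.5; y_2 = 2.5; z_2 = 2; d_2 = 3.5; h_2 = 2.5; x_3 = 2; y_3 = 10; z_3 = 0.5; r_3 = 1.5; x_4 = 5; y_4 = 3.5; h_4 = 5; x_5 = 9; y_5 = 5; z_5 = 6.5; r_5 = 2; x_6 = 5; y_6 = 8.5; z_6 = 3; r_6 = 1; x_7 = 7.5; y_7 = 1; z_7 = 1; w_7 = 1.5; h_7 = 3.5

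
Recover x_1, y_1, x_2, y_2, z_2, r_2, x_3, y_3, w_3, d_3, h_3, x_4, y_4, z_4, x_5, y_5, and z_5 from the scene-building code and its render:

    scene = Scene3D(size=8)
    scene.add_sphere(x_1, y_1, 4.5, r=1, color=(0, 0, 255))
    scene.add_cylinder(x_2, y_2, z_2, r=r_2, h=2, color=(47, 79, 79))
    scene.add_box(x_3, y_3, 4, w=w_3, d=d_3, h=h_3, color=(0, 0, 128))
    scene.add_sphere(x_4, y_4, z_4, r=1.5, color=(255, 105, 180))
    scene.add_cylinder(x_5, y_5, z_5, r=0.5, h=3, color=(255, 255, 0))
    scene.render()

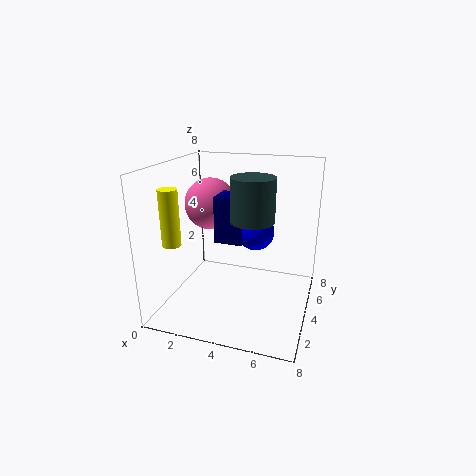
x_1 = 5; y_1 = 4; x_2 = 5.5; y_2 = 1.5; z_2 = 6; r_2 = 1; x_3 = 3; y_3 = 3; w_3 = 1.5; d_3 = 1.5; h_3 = 2.5; x_4 = 2; y_4 = 5; z_4 = 5.5; x_5 = 1; y_5 = 2; z_5 = 4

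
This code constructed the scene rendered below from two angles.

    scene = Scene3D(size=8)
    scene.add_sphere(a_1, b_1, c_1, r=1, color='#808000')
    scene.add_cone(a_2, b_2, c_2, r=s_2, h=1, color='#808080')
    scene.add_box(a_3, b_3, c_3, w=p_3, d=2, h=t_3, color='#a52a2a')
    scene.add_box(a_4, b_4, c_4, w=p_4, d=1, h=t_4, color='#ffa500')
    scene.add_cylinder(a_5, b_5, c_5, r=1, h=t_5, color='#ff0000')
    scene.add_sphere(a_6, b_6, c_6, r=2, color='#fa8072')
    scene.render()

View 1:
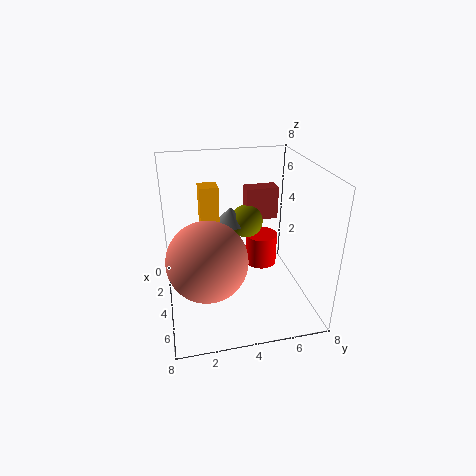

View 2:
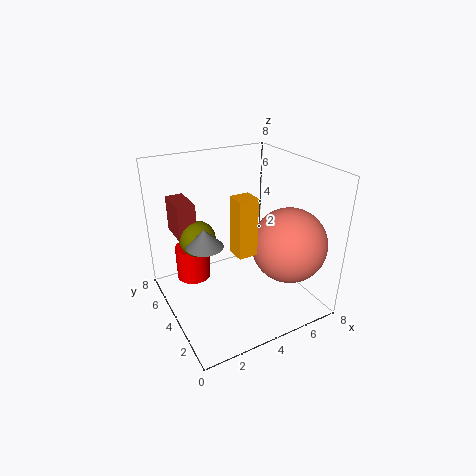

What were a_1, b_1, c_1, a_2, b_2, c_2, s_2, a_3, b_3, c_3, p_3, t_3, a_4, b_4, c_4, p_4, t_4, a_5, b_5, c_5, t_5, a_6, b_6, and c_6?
a_1 = 2
b_1 = 5
c_1 = 4
a_2 = 2
b_2 = 4
c_2 = 4
s_2 = 1
a_3 = 1
b_3 = 5
c_3 = 4
p_3 = 1
t_3 = 2
a_4 = 3
b_4 = 2
c_4 = 4
p_4 = 1
t_4 = 3
a_5 = 2
b_5 = 6
c_5 = 1
t_5 = 2
a_6 = 6
b_6 = 2
c_6 = 4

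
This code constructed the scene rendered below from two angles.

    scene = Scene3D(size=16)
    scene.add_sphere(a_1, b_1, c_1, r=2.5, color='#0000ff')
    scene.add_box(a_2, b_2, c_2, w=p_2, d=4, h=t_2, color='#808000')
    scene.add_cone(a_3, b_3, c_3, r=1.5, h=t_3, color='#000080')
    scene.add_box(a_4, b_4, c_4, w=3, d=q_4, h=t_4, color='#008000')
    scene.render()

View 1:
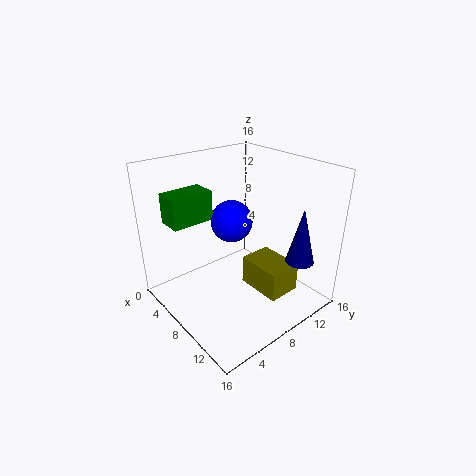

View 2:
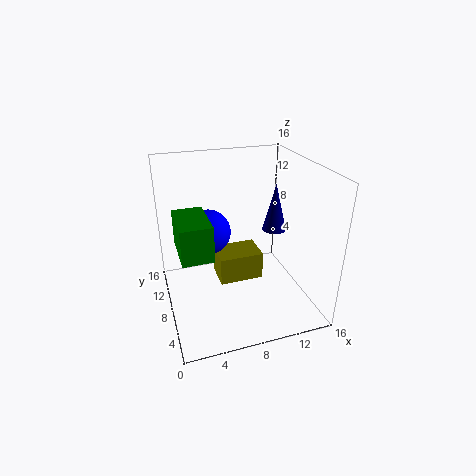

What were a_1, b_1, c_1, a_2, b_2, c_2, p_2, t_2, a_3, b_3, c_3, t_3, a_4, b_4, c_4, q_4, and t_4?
a_1 = 5; b_1 = 9.5; c_1 = 8.5; a_2 = 6.5; b_2 = 10; c_2 = 0.5; p_2 = 5.5; t_2 = 3.5; a_3 = 14; b_3 = 11.5; c_3 = 6.5; t_3 = 6; a_4 = 1; b_4 = 2.5; c_4 = 9; q_4 = 5; t_4 = 3.5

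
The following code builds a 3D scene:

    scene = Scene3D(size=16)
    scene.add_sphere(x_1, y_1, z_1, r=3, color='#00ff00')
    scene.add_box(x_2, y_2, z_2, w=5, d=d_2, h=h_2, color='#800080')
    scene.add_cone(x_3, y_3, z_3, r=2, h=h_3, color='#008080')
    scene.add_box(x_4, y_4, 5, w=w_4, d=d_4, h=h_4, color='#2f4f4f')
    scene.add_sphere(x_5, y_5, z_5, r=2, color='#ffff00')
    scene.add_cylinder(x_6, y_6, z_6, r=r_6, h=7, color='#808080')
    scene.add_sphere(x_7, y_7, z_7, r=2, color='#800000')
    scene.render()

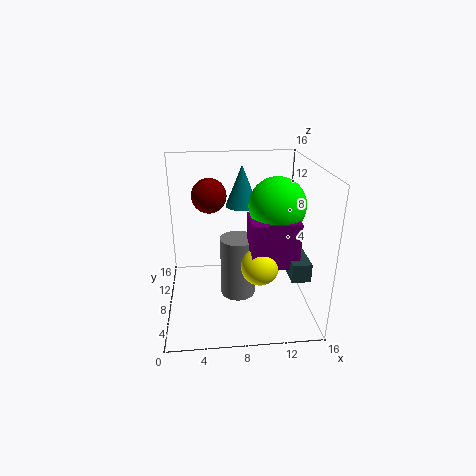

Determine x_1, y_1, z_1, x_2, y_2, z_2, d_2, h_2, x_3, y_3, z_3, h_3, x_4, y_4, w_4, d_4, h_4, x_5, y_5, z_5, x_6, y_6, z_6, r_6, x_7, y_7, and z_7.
x_1 = 12
y_1 = 7
z_1 = 12
x_2 = 9
y_2 = 4
z_2 = 6
d_2 = 4
h_2 = 5
x_3 = 9
y_3 = 13
z_3 = 10
h_3 = 5
x_4 = 13
y_4 = 3
w_4 = 2
d_4 = 5
h_4 = 2
x_5 = 10
y_5 = 5
z_5 = 6
x_6 = 8
y_6 = 8
z_6 = 1
r_6 = 2
x_7 = 5
y_7 = 11
z_7 = 12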